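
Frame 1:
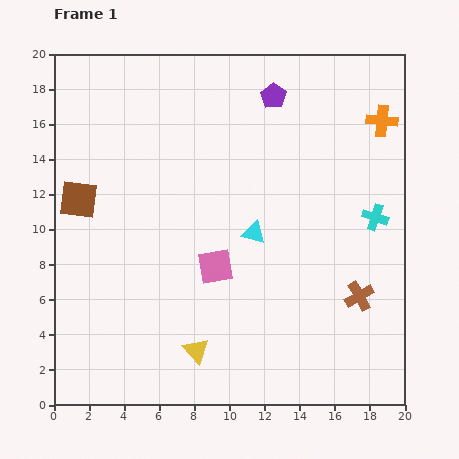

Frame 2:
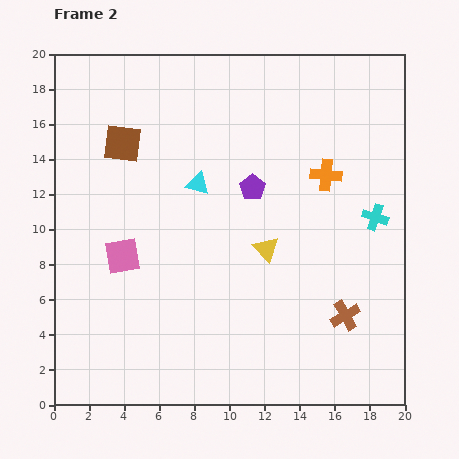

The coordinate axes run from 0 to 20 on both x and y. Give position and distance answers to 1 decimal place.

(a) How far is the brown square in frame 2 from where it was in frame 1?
4.1

The brown square moved from (1.4, 11.7) to (3.9, 14.9), a distance of √(2.5² + 3.2²) ≈ 4.1.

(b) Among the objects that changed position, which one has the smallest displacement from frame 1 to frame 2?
the brown cross

(moved 1.4)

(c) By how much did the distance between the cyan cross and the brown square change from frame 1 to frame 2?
-1.9

Distance in frame 1: 16.9. Distance in frame 2: 15.0.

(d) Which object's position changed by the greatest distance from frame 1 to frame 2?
the yellow triangle

(moved 7.0; next 5.3)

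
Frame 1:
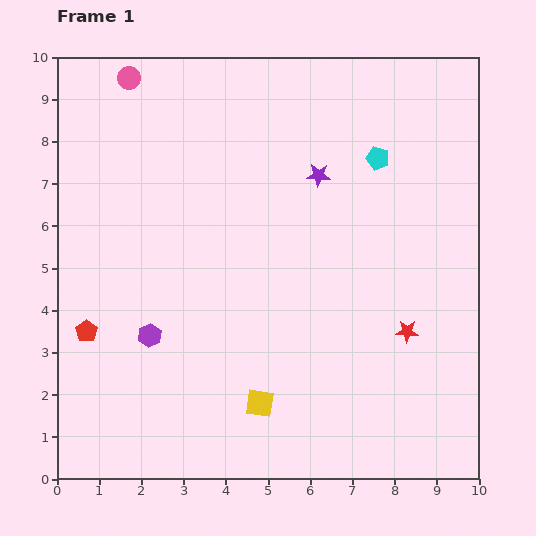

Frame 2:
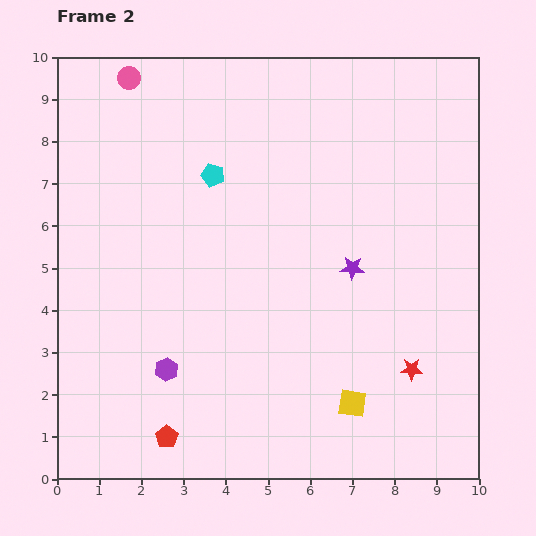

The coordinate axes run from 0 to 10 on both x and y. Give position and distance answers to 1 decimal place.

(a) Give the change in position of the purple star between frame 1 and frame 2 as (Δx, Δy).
(0.8, -2.2)

The purple star was at (6.2, 7.2) in frame 1 and (7.0, 5.0) in frame 2.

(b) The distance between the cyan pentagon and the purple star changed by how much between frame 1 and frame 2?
+2.5

Distance in frame 1: 1.5. Distance in frame 2: 4.0.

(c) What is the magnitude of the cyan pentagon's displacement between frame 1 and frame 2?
3.9

The cyan pentagon moved from (7.6, 7.6) to (3.7, 7.2), a distance of √(3.9² + 0.4²) ≈ 3.9.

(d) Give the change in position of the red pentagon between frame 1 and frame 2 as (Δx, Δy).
(1.9, -2.5)

The red pentagon was at (0.7, 3.5) in frame 1 and (2.6, 1.0) in frame 2.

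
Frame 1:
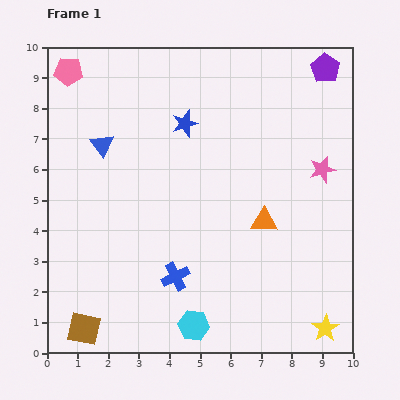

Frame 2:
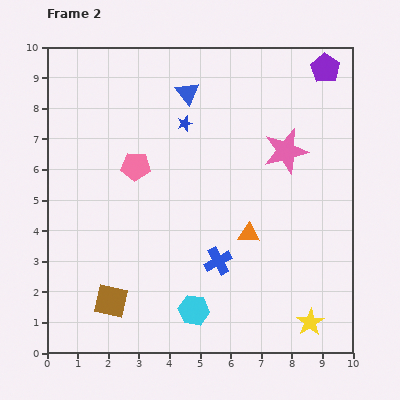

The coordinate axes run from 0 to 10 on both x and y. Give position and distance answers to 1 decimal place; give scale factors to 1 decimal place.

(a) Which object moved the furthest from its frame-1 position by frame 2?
the pink pentagon

(moved 3.8; next 3.3)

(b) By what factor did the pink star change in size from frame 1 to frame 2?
1.7×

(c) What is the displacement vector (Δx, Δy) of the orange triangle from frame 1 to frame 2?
(-0.5, -0.4)

The orange triangle was at (7.1, 4.3) in frame 1 and (6.6, 3.9) in frame 2.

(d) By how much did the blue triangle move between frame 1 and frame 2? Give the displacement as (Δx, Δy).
(2.8, 1.7)

The blue triangle was at (1.8, 6.8) in frame 1 and (4.6, 8.5) in frame 2.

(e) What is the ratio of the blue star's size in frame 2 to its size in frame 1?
0.6×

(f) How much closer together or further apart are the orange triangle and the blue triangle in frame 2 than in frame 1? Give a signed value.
-0.9

Distance in frame 1: 5.9. Distance in frame 2: 5.0.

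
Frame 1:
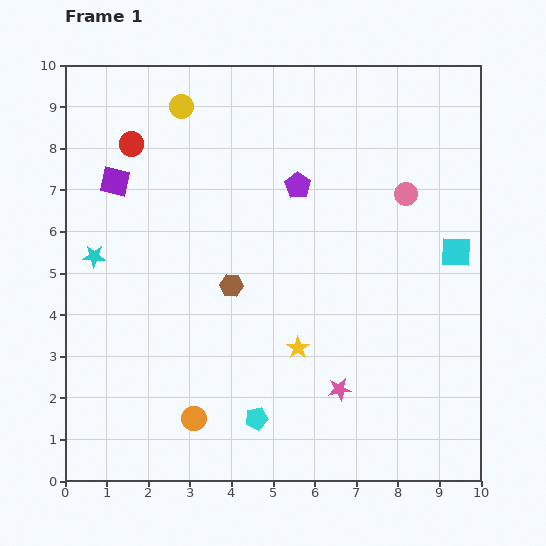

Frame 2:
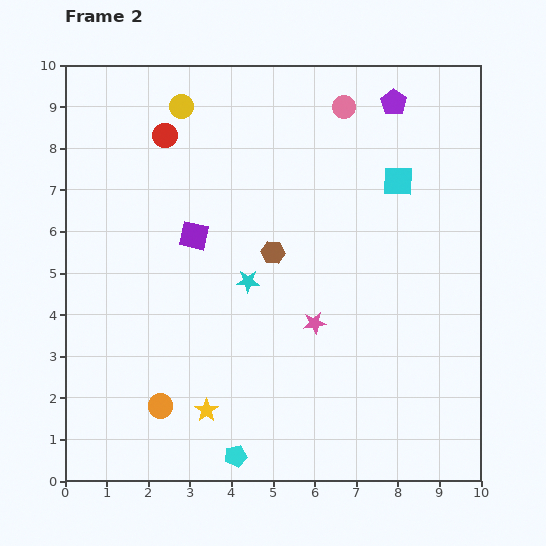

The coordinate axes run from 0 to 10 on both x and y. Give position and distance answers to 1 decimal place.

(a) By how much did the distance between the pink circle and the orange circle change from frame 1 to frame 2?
+1.0

Distance in frame 1: 7.4. Distance in frame 2: 8.4.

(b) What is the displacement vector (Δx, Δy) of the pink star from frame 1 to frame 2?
(-0.6, 1.6)

The pink star was at (6.6, 2.2) in frame 1 and (6.0, 3.8) in frame 2.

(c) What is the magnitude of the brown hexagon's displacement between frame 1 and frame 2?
1.3

The brown hexagon moved from (4.0, 4.7) to (5.0, 5.5), a distance of √(1.0² + 0.8²) ≈ 1.3.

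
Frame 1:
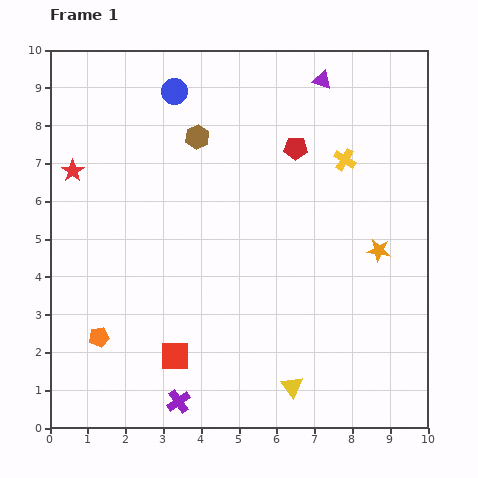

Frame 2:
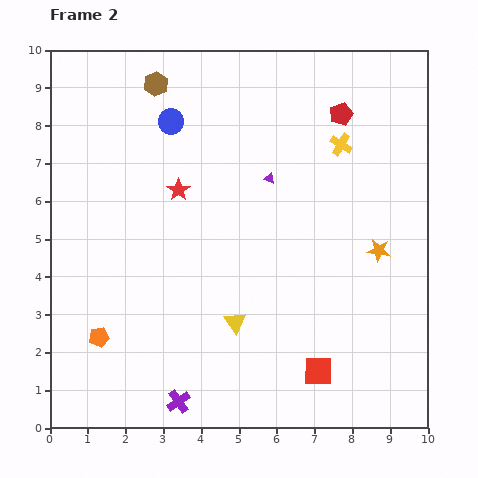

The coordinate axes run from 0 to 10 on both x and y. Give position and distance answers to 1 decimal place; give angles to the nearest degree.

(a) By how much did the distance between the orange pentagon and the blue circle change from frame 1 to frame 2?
-0.8

Distance in frame 1: 6.8. Distance in frame 2: 6.0.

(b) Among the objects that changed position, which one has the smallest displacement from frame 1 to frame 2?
the yellow cross

(moved 0.4)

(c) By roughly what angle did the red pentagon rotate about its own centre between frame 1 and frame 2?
22° counter-clockwise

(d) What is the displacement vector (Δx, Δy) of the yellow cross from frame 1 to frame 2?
(-0.1, 0.4)

The yellow cross was at (7.8, 7.1) in frame 1 and (7.7, 7.5) in frame 2.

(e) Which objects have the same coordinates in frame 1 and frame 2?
the orange star, the purple cross, the orange pentagon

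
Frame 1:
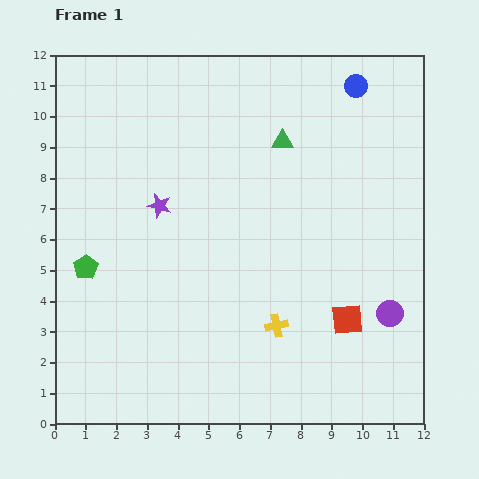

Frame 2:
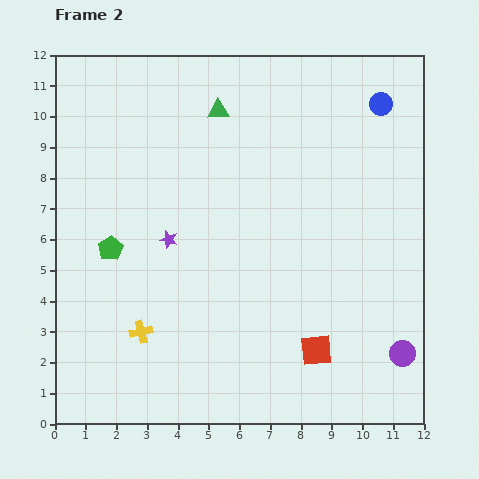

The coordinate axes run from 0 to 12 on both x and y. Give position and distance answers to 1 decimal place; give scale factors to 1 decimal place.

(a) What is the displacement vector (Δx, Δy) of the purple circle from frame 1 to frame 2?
(0.4, -1.3)

The purple circle was at (10.9, 3.6) in frame 1 and (11.3, 2.3) in frame 2.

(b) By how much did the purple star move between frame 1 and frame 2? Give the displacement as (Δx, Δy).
(0.3, -1.1)

The purple star was at (3.4, 7.1) in frame 1 and (3.7, 6.0) in frame 2.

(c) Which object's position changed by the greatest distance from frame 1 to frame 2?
the yellow cross

(moved 4.4; next 2.3)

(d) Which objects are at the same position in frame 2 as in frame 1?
none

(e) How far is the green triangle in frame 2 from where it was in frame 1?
2.3

The green triangle moved from (7.4, 9.2) to (5.3, 10.2), a distance of √(2.1² + 1.0²) ≈ 2.3.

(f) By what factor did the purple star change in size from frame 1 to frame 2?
0.7×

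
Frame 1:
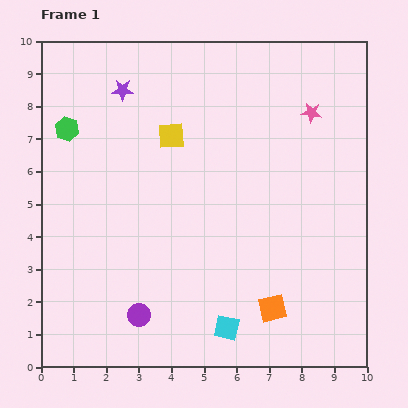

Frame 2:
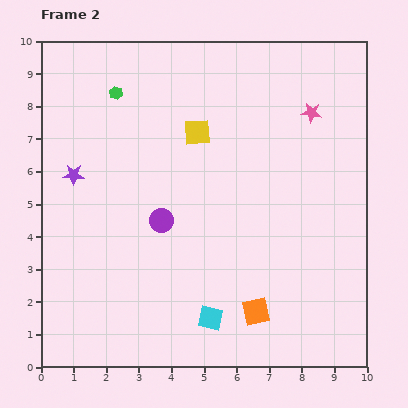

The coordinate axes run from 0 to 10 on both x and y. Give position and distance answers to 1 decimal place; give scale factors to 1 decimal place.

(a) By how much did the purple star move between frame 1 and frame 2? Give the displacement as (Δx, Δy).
(-1.5, -2.6)

The purple star was at (2.5, 8.5) in frame 1 and (1.0, 5.9) in frame 2.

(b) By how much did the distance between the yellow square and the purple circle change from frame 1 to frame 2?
-2.7

Distance in frame 1: 5.6. Distance in frame 2: 2.9.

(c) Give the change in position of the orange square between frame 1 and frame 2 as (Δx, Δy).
(-0.5, -0.1)

The orange square was at (7.1, 1.8) in frame 1 and (6.6, 1.7) in frame 2.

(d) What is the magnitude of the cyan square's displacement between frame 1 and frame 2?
0.6

The cyan square moved from (5.7, 1.2) to (5.2, 1.5), a distance of √(0.5² + 0.3²) ≈ 0.6.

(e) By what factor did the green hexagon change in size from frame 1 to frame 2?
0.6×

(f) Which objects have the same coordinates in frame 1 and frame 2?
the pink star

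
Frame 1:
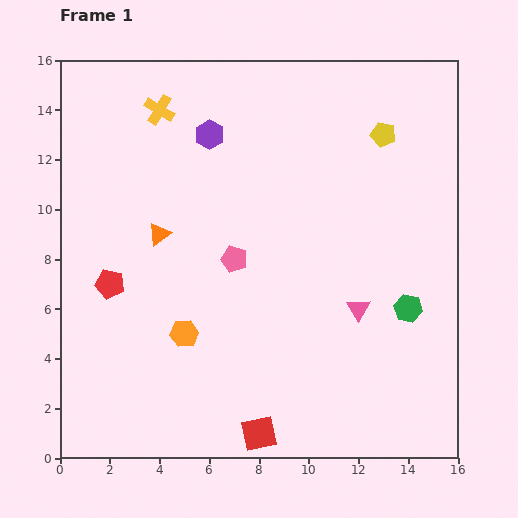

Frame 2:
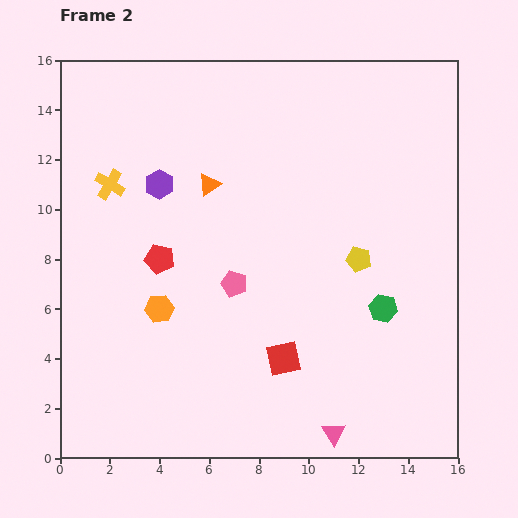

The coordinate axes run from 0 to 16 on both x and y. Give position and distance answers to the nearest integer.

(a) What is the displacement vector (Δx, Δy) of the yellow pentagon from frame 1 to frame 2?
(-1, -5)

The yellow pentagon was at (13, 13) in frame 1 and (12, 8) in frame 2.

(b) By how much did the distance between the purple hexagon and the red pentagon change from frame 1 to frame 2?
-4

Distance in frame 1: 7. Distance in frame 2: 3.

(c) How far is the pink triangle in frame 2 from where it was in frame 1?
5

The pink triangle moved from (12, 6) to (11, 1), a distance of √(1² + 5²) ≈ 5.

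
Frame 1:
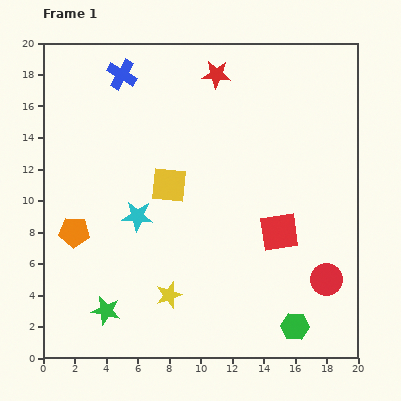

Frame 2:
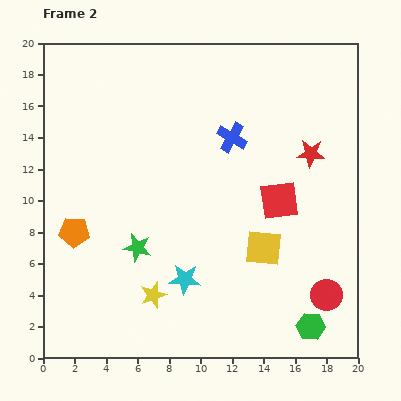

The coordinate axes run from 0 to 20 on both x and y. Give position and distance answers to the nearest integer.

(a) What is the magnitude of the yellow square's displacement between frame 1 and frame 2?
7

The yellow square moved from (8, 11) to (14, 7), a distance of √(6² + 4²) ≈ 7.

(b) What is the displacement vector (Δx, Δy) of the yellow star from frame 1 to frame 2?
(-1, 0)

The yellow star was at (8, 4) in frame 1 and (7, 4) in frame 2.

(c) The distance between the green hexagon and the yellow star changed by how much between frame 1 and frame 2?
+2

Distance in frame 1: 8. Distance in frame 2: 10.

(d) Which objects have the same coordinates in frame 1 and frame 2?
the orange pentagon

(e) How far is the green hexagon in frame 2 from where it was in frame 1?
1

The green hexagon moved from (16, 2) to (17, 2), a distance of √(1² + 0²) ≈ 1.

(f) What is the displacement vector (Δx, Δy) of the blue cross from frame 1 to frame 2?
(7, -4)

The blue cross was at (5, 18) in frame 1 and (12, 14) in frame 2.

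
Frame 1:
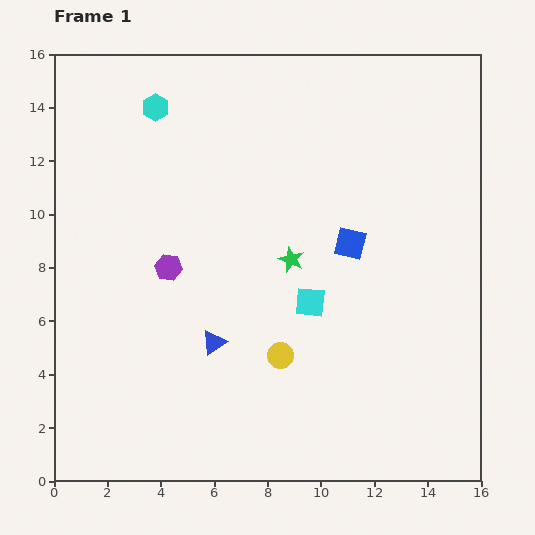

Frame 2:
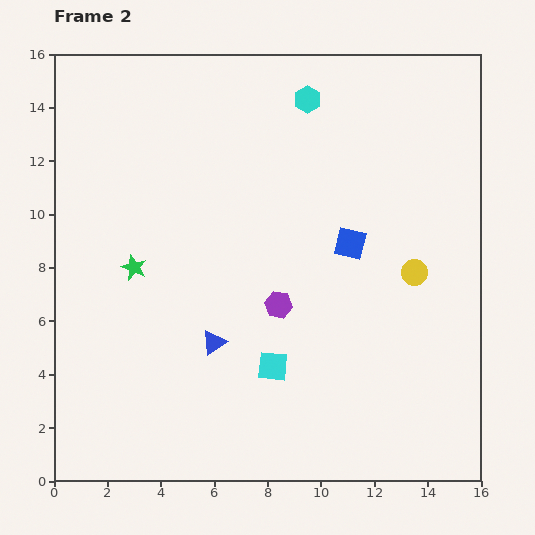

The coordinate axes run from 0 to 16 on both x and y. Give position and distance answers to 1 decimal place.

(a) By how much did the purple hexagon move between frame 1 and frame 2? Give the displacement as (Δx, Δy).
(4.1, -1.4)

The purple hexagon was at (4.3, 8.0) in frame 1 and (8.4, 6.6) in frame 2.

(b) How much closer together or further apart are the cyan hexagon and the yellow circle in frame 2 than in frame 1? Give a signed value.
-2.8

Distance in frame 1: 10.4. Distance in frame 2: 7.6.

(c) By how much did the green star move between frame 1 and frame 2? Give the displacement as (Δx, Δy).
(-5.9, -0.3)

The green star was at (8.9, 8.3) in frame 1 and (3.0, 8.0) in frame 2.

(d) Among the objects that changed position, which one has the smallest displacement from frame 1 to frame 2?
the cyan square

(moved 2.8)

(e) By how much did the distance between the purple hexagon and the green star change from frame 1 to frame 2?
+1.0

Distance in frame 1: 4.6. Distance in frame 2: 5.6.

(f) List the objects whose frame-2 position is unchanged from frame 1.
the blue triangle, the blue square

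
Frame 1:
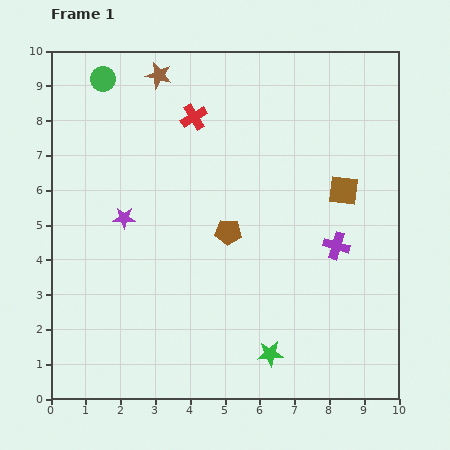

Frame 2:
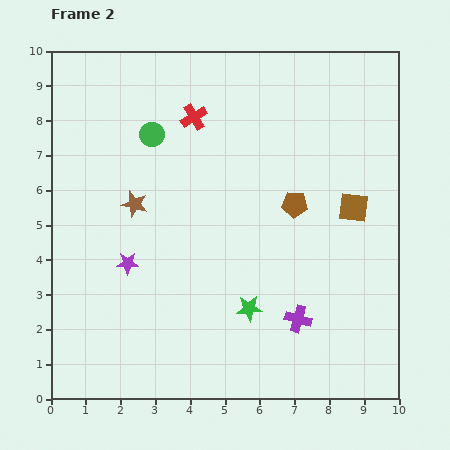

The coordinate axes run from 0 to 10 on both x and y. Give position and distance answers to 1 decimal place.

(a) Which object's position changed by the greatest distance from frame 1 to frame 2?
the brown star

(moved 3.8; next 2.4)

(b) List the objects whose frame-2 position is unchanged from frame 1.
the red cross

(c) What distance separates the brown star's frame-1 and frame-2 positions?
3.8

The brown star moved from (3.1, 9.3) to (2.4, 5.6), a distance of √(0.7² + 3.7²) ≈ 3.8.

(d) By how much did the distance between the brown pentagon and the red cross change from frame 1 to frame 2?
+0.4

Distance in frame 1: 3.4. Distance in frame 2: 3.8.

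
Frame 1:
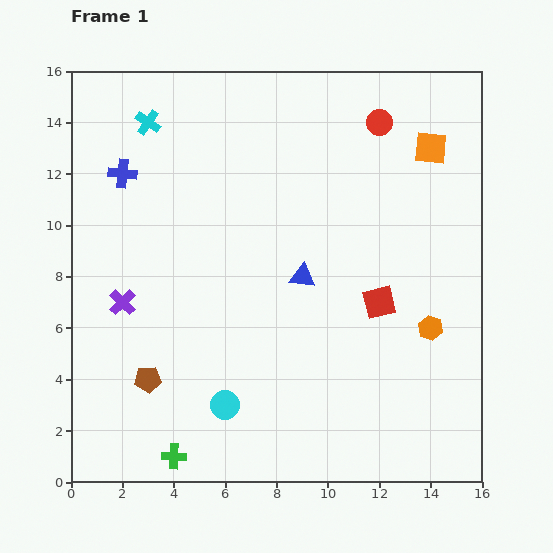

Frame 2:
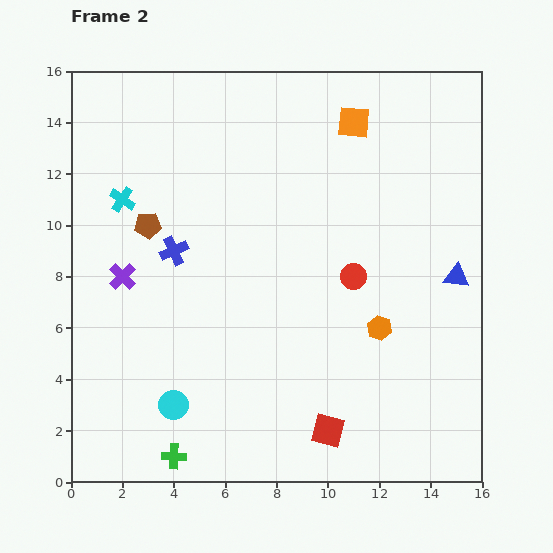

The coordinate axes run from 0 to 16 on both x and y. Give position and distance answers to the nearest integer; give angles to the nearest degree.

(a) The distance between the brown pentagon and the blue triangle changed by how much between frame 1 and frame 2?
+5

Distance in frame 1: 7. Distance in frame 2: 12.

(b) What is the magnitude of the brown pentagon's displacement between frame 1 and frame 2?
6

The brown pentagon moved from (3, 4) to (3, 10), a distance of √(0² + 6²) ≈ 6.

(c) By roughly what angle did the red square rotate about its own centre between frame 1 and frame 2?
29° clockwise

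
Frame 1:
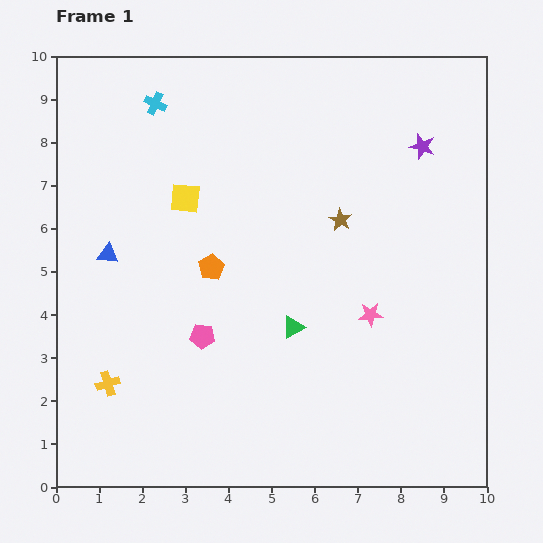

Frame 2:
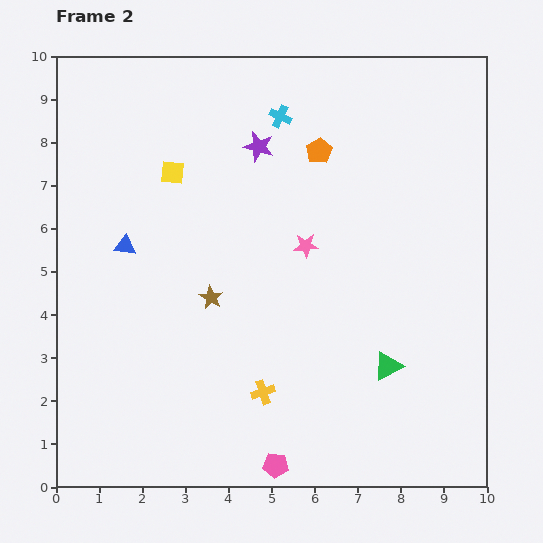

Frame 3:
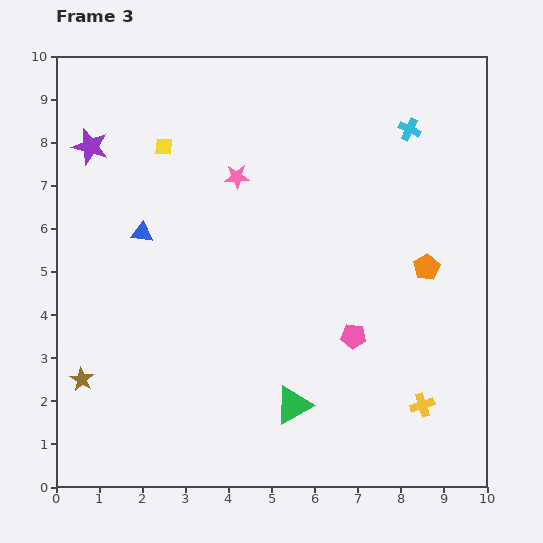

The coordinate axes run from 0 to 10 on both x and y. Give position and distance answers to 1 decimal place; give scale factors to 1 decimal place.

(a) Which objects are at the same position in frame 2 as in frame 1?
none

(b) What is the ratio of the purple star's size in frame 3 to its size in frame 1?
1.4×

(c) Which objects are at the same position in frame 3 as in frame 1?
none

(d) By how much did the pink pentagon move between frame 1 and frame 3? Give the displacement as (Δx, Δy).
(3.5, 0.0)

The pink pentagon was at (3.4, 3.5) in frame 1 and (6.9, 3.5) in frame 3.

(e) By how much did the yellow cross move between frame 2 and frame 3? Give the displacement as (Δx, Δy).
(3.7, -0.3)

The yellow cross was at (4.8, 2.2) in frame 2 and (8.5, 1.9) in frame 3.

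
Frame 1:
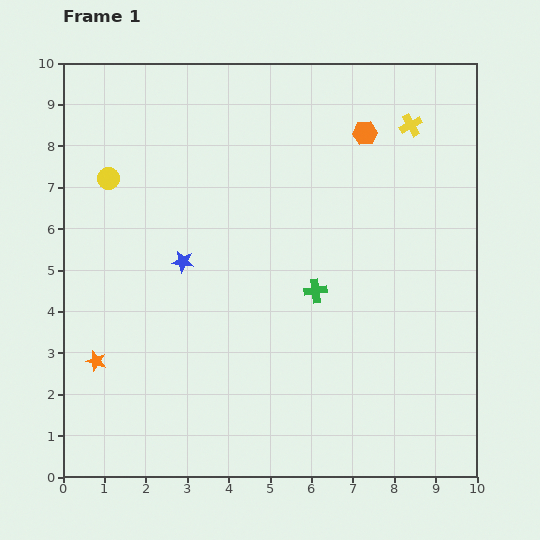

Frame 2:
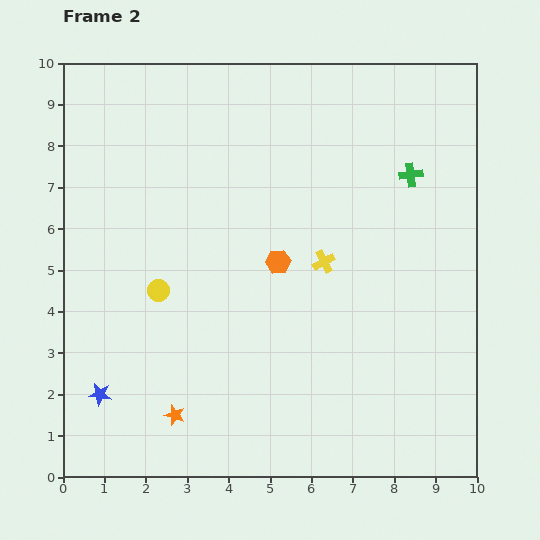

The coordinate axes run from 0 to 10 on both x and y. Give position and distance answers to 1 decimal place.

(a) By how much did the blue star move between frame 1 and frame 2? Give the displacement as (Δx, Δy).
(-2.0, -3.2)

The blue star was at (2.9, 5.2) in frame 1 and (0.9, 2.0) in frame 2.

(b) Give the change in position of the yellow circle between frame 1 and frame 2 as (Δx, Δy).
(1.2, -2.7)

The yellow circle was at (1.1, 7.2) in frame 1 and (2.3, 4.5) in frame 2.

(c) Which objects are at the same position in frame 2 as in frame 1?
none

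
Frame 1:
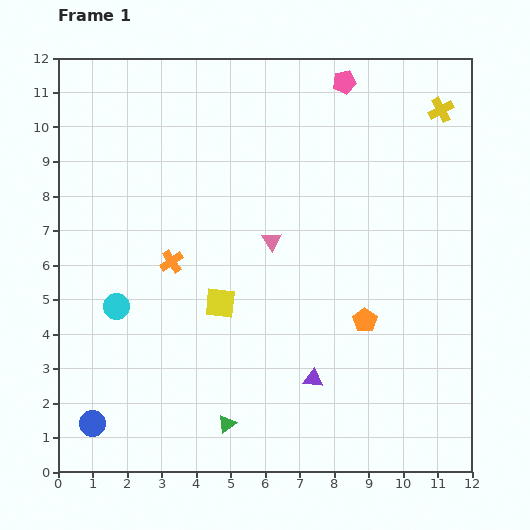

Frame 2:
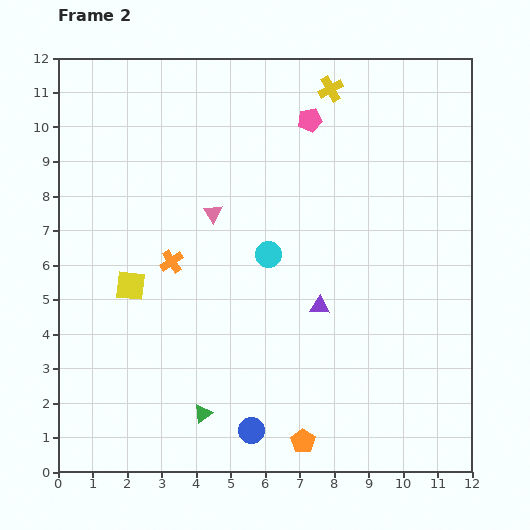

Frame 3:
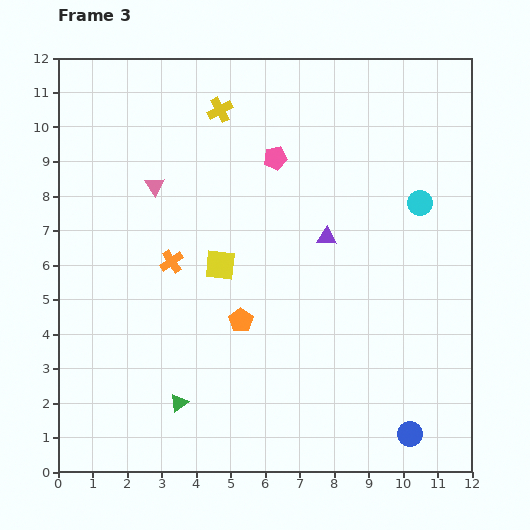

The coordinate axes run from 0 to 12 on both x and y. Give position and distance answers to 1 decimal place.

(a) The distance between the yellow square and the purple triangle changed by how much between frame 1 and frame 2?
+2.0

Distance in frame 1: 3.5. Distance in frame 2: 5.5.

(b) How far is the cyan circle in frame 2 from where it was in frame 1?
4.6

The cyan circle moved from (1.7, 4.8) to (6.1, 6.3), a distance of √(4.4² + 1.5²) ≈ 4.6.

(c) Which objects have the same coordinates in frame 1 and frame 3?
the orange cross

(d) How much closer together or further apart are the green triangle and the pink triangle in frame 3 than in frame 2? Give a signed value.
+0.5

Distance in frame 2: 5.8. Distance in frame 3: 6.3.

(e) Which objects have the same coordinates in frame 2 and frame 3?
the orange cross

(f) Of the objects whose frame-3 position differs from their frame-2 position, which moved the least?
the green triangle

(moved 0.8)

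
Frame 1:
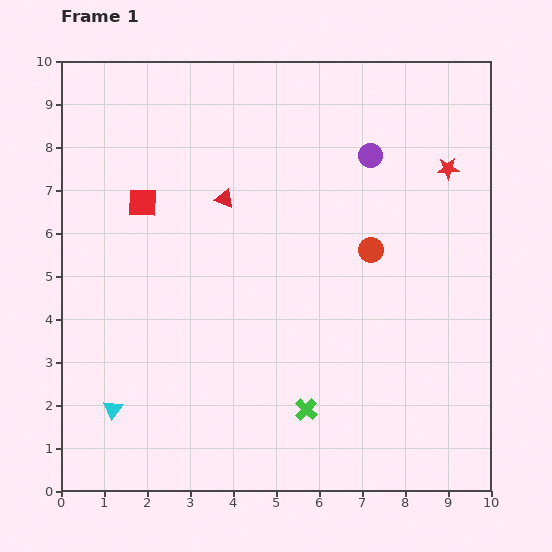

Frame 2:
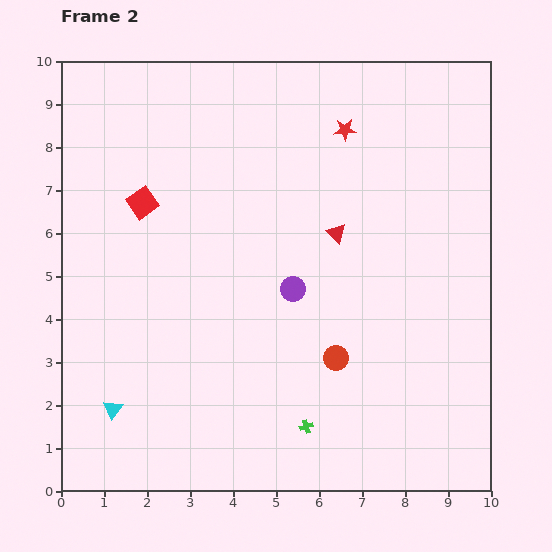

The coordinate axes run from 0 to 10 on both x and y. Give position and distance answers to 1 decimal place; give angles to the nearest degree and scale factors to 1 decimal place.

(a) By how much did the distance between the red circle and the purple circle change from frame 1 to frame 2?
-0.3

Distance in frame 1: 2.2. Distance in frame 2: 1.9.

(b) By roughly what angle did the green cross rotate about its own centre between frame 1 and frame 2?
30° clockwise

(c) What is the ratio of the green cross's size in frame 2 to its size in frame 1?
0.6×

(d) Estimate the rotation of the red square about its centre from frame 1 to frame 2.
37° counter-clockwise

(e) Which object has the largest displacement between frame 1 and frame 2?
the purple circle

(moved 3.6; next 2.7)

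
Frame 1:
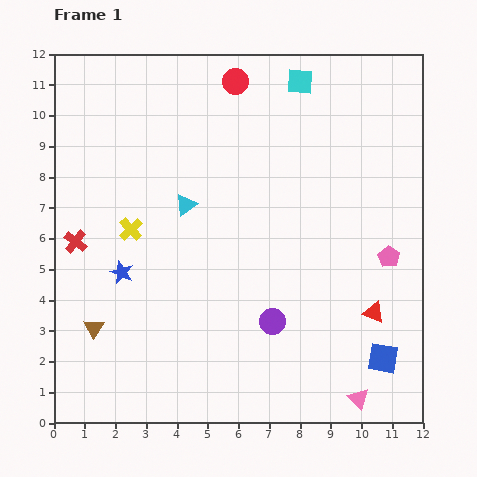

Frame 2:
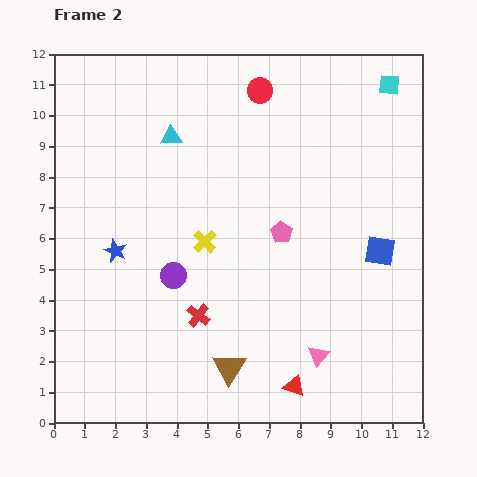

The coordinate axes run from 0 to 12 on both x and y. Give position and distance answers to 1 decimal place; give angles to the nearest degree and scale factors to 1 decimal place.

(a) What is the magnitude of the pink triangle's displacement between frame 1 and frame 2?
1.9

The pink triangle moved from (9.9, 0.8) to (8.6, 2.2), a distance of √(1.3² + 1.4²) ≈ 1.9.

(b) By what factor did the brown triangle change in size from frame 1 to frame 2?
1.6×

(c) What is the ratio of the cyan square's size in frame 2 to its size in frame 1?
0.8×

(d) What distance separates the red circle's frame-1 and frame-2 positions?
0.9

The red circle moved from (5.9, 11.1) to (6.7, 10.8), a distance of √(0.8² + 0.3²) ≈ 0.9.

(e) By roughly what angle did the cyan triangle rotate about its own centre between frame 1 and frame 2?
32° clockwise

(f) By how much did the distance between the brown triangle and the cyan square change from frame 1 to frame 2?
+0.2

Distance in frame 1: 10.4. Distance in frame 2: 10.6.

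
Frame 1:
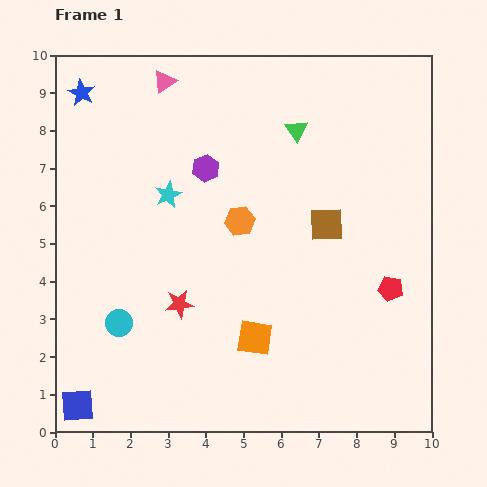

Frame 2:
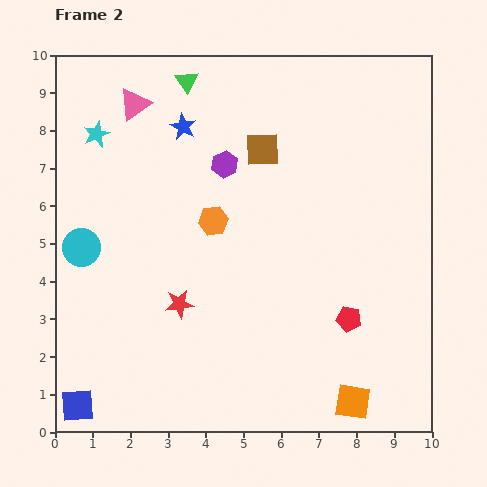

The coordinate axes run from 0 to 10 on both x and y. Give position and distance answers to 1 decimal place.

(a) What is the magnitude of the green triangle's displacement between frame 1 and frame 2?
3.2

The green triangle moved from (6.4, 8.0) to (3.5, 9.3), a distance of √(2.9² + 1.3²) ≈ 3.2.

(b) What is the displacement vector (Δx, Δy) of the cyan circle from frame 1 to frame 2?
(-1.0, 2.0)

The cyan circle was at (1.7, 2.9) in frame 1 and (0.7, 4.9) in frame 2.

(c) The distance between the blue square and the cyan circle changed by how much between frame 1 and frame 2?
+1.7

Distance in frame 1: 2.5. Distance in frame 2: 4.2.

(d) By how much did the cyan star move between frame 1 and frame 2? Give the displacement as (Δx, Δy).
(-1.9, 1.6)

The cyan star was at (3.0, 6.3) in frame 1 and (1.1, 7.9) in frame 2.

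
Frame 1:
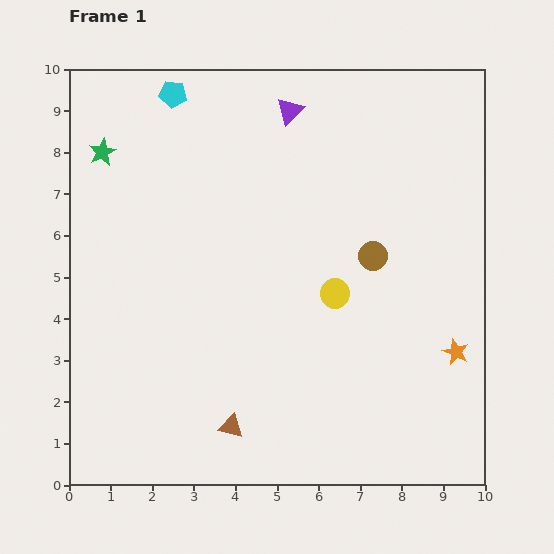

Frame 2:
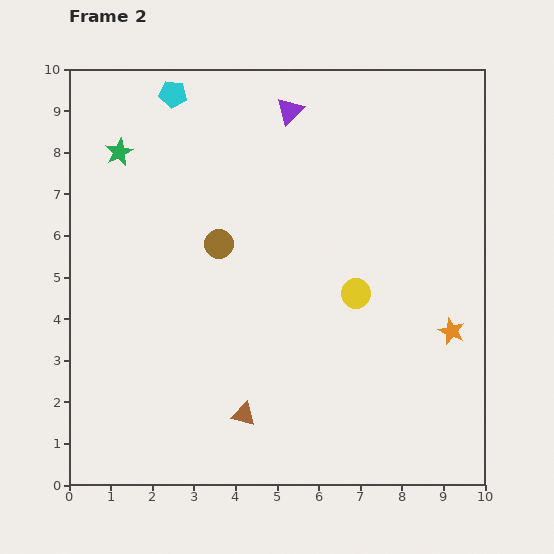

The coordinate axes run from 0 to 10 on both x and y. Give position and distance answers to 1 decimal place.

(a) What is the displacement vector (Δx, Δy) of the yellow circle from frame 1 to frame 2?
(0.5, 0.0)

The yellow circle was at (6.4, 4.6) in frame 1 and (6.9, 4.6) in frame 2.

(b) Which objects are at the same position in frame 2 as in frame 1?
the purple triangle, the cyan pentagon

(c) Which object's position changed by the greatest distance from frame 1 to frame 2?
the brown circle

(moved 3.7; next 0.5)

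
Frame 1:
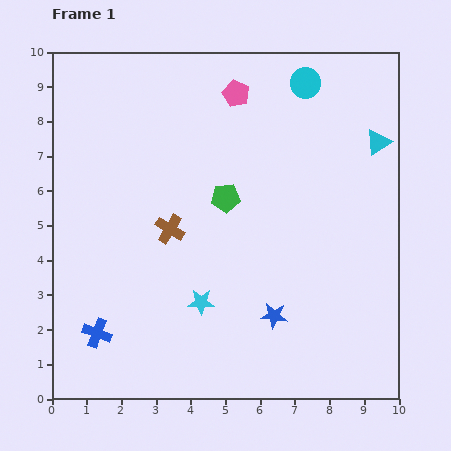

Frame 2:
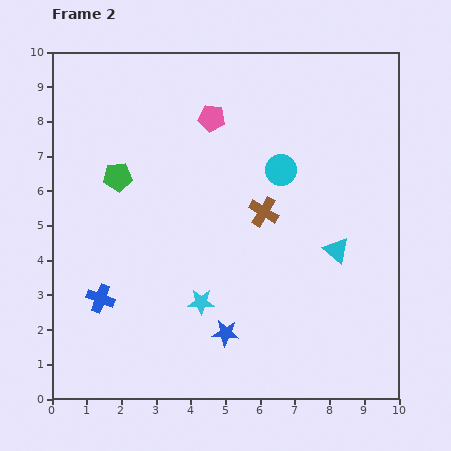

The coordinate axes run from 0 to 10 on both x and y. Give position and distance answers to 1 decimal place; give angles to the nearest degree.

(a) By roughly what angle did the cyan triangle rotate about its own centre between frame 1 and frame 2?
45° counter-clockwise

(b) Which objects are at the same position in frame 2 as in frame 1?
the cyan star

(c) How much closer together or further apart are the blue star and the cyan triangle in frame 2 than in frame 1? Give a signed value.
-1.8

Distance in frame 1: 5.8. Distance in frame 2: 4.0.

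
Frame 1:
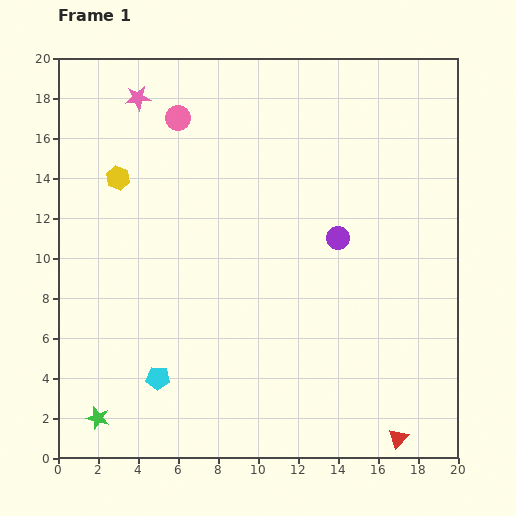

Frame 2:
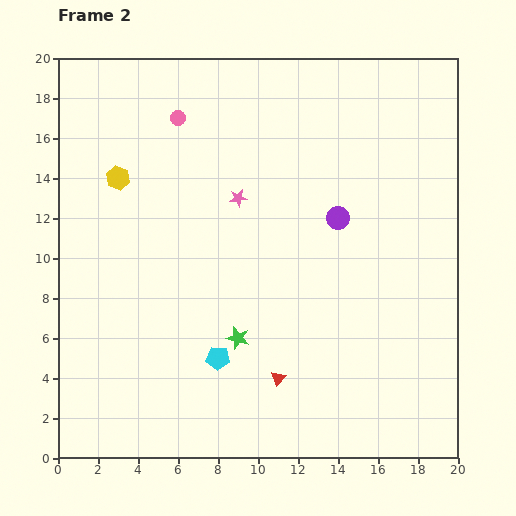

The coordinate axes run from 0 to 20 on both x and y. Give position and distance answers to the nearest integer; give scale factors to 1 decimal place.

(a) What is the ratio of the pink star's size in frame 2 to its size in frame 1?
0.7×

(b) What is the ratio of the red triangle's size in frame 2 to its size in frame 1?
0.8×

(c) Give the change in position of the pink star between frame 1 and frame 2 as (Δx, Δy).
(5, -5)

The pink star was at (4, 18) in frame 1 and (9, 13) in frame 2.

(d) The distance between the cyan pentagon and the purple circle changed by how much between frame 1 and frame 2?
-2

Distance in frame 1: 11. Distance in frame 2: 9.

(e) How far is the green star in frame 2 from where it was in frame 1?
8

The green star moved from (2, 2) to (9, 6), a distance of √(7² + 4²) ≈ 8.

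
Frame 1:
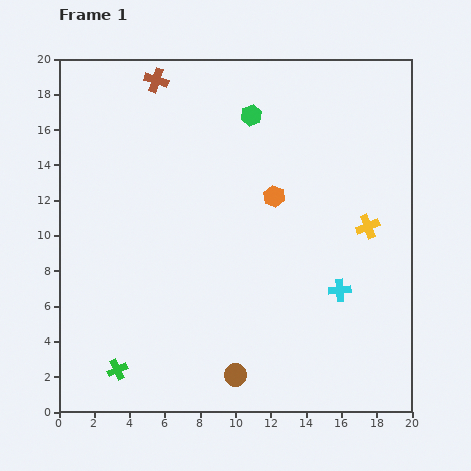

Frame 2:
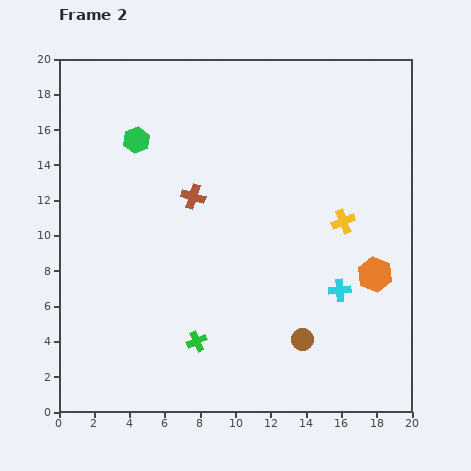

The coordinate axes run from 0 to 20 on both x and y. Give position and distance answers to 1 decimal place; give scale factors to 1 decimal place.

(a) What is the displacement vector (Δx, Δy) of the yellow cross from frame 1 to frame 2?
(-1.4, 0.3)

The yellow cross was at (17.5, 10.5) in frame 1 and (16.1, 10.8) in frame 2.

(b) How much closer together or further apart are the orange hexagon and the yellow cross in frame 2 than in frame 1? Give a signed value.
-2.1

Distance in frame 1: 5.6. Distance in frame 2: 3.5.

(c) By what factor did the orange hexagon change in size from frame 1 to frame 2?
1.6×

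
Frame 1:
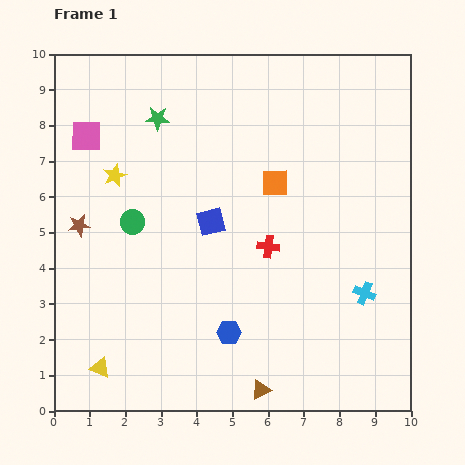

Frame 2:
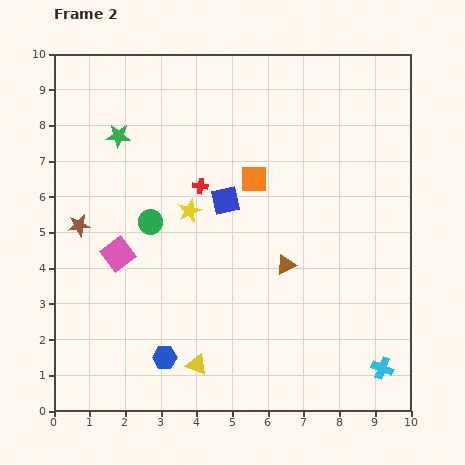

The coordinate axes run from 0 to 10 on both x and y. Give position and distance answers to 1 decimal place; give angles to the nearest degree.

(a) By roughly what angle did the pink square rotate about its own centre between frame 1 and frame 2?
38° counter-clockwise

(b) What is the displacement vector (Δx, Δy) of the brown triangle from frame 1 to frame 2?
(0.7, 3.5)

The brown triangle was at (5.8, 0.6) in frame 1 and (6.5, 4.1) in frame 2.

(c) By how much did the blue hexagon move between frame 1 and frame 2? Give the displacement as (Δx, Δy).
(-1.8, -0.7)

The blue hexagon was at (4.9, 2.2) in frame 1 and (3.1, 1.5) in frame 2.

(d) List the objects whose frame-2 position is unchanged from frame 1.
the brown star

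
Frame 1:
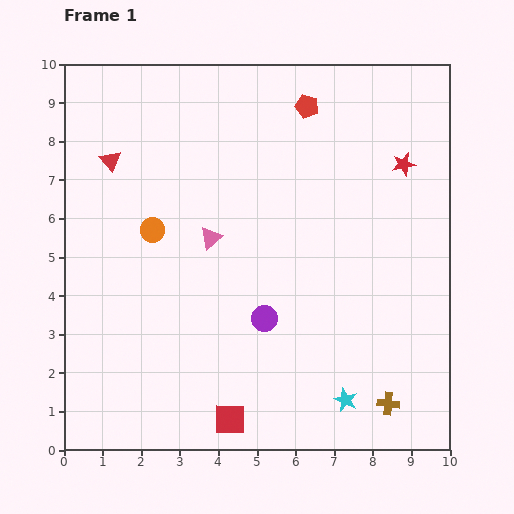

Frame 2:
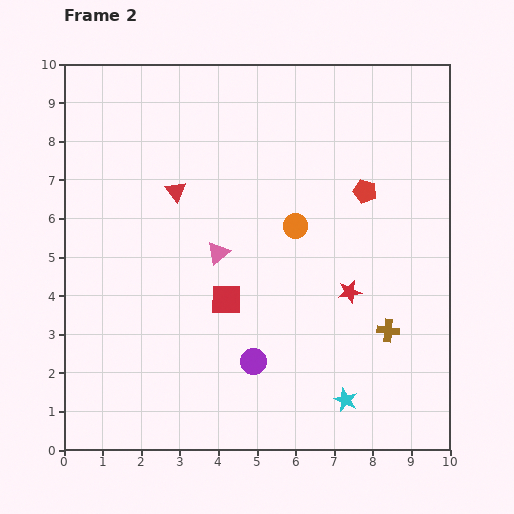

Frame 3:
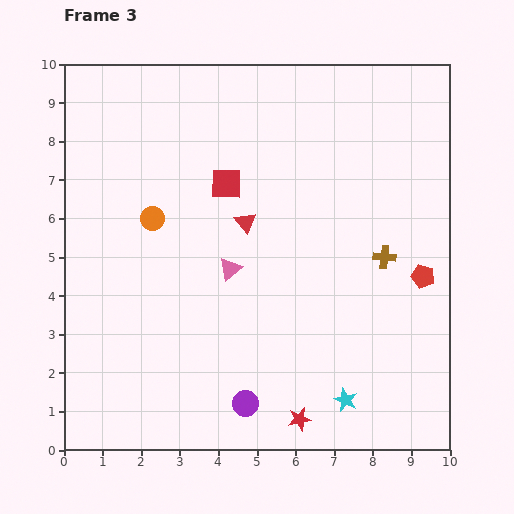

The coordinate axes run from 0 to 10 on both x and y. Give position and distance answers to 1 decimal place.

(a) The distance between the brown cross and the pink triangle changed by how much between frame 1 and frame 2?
-1.5

Distance in frame 1: 6.3. Distance in frame 2: 4.8.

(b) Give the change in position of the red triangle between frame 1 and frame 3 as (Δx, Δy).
(3.5, -1.6)

The red triangle was at (1.2, 7.5) in frame 1 and (4.7, 5.9) in frame 3.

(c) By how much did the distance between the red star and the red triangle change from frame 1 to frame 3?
-2.3

Distance in frame 1: 7.6. Distance in frame 3: 5.3.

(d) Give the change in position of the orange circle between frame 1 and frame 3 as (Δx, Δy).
(0.0, 0.3)

The orange circle was at (2.3, 5.7) in frame 1 and (2.3, 6.0) in frame 3.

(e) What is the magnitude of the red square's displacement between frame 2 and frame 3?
3.0

The red square moved from (4.2, 3.9) to (4.2, 6.9), a distance of √(0.0² + 3.0²) ≈ 3.0.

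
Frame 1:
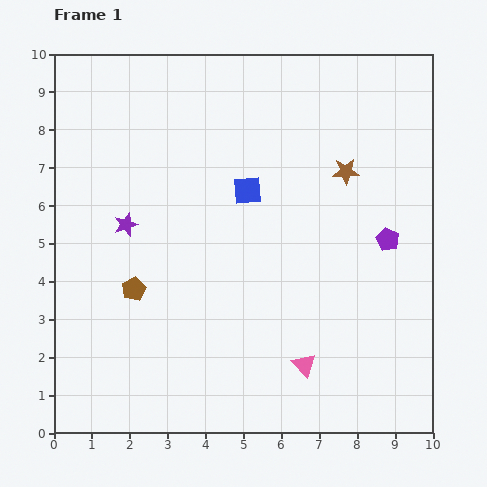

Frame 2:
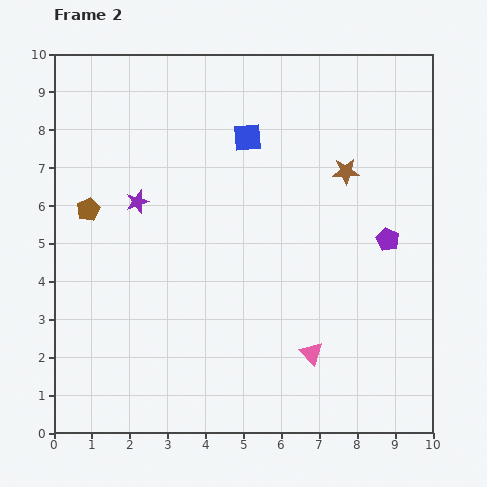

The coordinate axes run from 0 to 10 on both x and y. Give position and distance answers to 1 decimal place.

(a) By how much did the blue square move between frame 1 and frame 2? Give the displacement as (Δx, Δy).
(0.0, 1.4)

The blue square was at (5.1, 6.4) in frame 1 and (5.1, 7.8) in frame 2.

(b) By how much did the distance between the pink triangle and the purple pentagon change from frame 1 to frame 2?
-0.4

Distance in frame 1: 4.0. Distance in frame 2: 3.6.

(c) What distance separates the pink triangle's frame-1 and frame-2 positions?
0.4

The pink triangle moved from (6.6, 1.8) to (6.8, 2.1), a distance of √(0.2² + 0.3²) ≈ 0.4.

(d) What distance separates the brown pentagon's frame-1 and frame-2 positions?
2.4

The brown pentagon moved from (2.1, 3.8) to (0.9, 5.9), a distance of √(1.2² + 2.1²) ≈ 2.4.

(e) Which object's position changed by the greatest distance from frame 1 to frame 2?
the brown pentagon

(moved 2.4; next 1.4)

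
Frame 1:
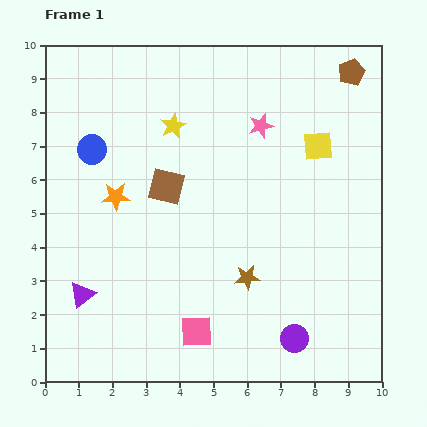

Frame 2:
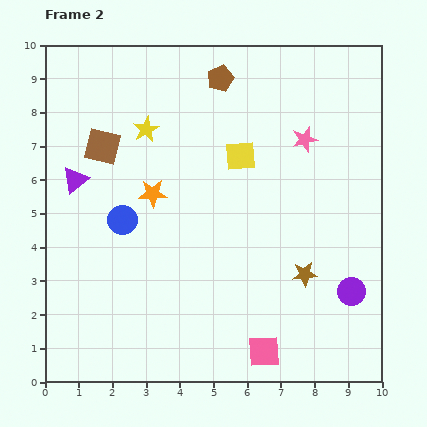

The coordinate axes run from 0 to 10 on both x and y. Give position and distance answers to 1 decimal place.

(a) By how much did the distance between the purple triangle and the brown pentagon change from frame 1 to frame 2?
-5.2

Distance in frame 1: 10.4. Distance in frame 2: 5.2.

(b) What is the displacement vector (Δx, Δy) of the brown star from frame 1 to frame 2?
(1.7, 0.1)

The brown star was at (6.0, 3.1) in frame 1 and (7.7, 3.2) in frame 2.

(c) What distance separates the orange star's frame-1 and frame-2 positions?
1.1

The orange star moved from (2.1, 5.5) to (3.2, 5.6), a distance of √(1.1² + 0.1²) ≈ 1.1.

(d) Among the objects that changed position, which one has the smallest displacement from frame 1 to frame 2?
the yellow star

(moved 0.8)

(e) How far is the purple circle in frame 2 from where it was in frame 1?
2.2

The purple circle moved from (7.4, 1.3) to (9.1, 2.7), a distance of √(1.7² + 1.4²) ≈ 2.2.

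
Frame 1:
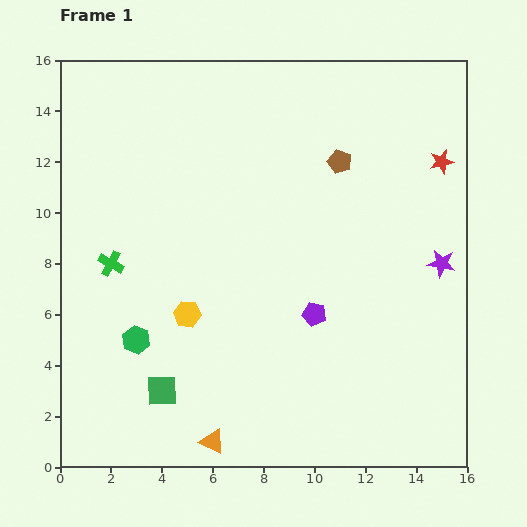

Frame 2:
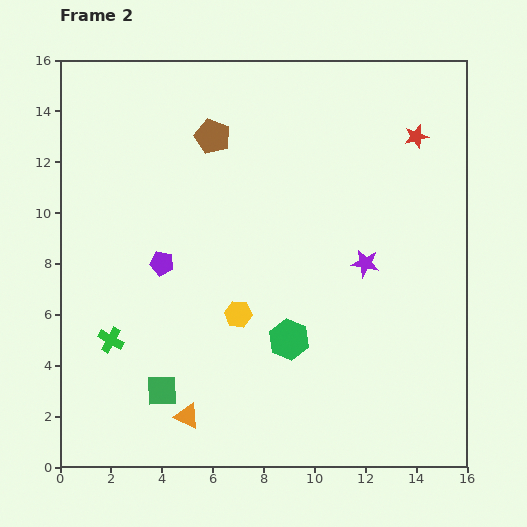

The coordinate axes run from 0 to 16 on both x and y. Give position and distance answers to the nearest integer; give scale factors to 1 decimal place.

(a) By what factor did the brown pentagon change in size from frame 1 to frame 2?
1.4×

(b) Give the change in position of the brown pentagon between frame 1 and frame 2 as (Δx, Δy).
(-5, 1)

The brown pentagon was at (11, 12) in frame 1 and (6, 13) in frame 2.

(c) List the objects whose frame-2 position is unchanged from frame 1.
the green square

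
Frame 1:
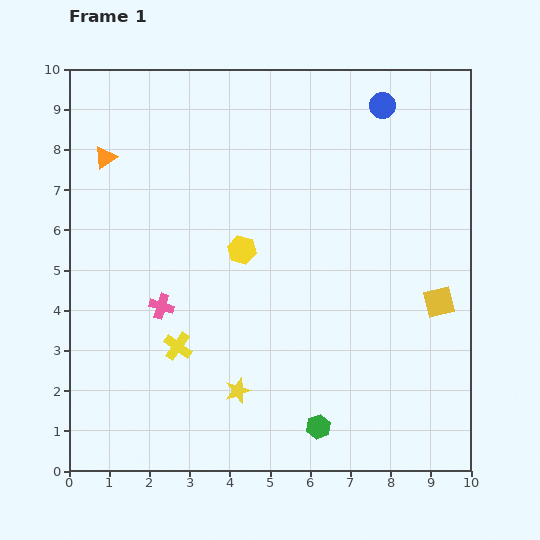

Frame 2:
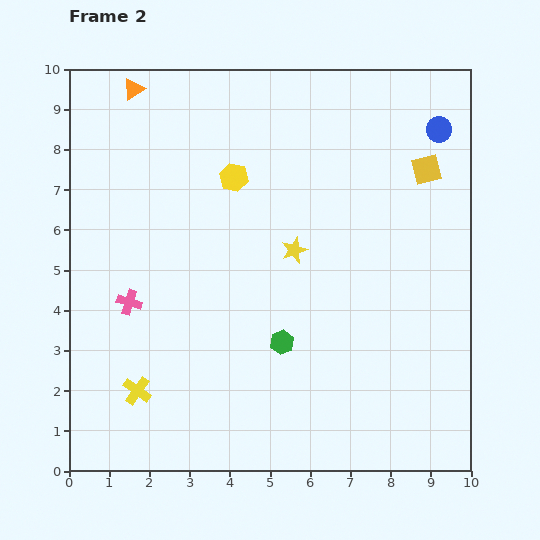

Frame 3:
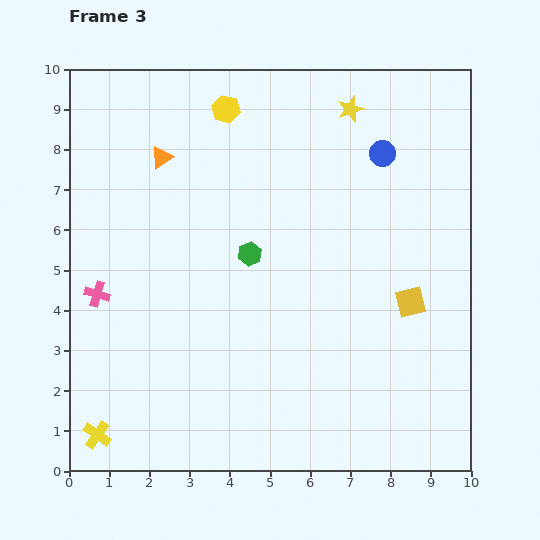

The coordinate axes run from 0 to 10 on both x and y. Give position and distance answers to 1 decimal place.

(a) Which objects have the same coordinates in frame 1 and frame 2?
none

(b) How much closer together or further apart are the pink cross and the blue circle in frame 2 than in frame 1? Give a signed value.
+1.4

Distance in frame 1: 7.4. Distance in frame 2: 8.8.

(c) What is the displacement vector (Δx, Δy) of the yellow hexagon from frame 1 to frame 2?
(-0.2, 1.8)

The yellow hexagon was at (4.3, 5.5) in frame 1 and (4.1, 7.3) in frame 2.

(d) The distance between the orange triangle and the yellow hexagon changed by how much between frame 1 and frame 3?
-2.1

Distance in frame 1: 4.1. Distance in frame 3: 2.0.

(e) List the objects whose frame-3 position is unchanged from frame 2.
none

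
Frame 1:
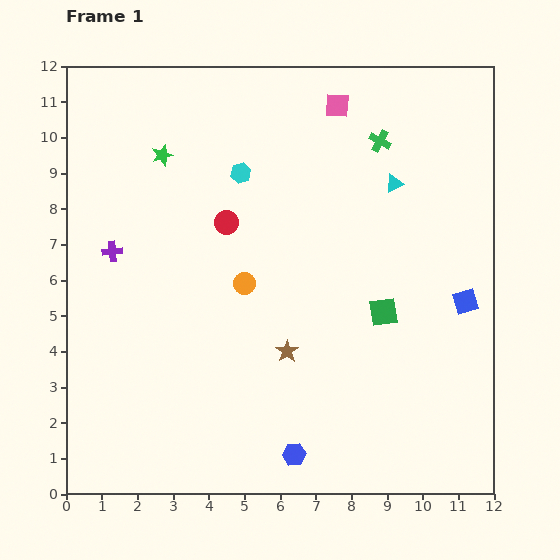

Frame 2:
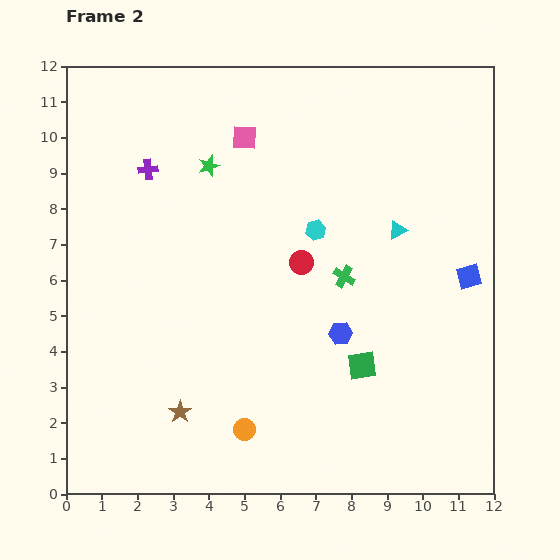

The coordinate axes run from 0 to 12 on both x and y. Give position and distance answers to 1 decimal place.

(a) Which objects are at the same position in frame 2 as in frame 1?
none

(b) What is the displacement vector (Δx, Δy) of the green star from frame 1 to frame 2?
(1.3, -0.3)

The green star was at (2.7, 9.5) in frame 1 and (4.0, 9.2) in frame 2.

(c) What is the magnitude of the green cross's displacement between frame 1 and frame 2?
3.9

The green cross moved from (8.8, 9.9) to (7.8, 6.1), a distance of √(1.0² + 3.8²) ≈ 3.9.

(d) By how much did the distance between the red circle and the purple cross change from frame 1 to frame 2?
+1.7

Distance in frame 1: 3.3. Distance in frame 2: 5.0.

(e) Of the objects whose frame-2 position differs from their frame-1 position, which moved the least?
the blue square

(moved 0.7)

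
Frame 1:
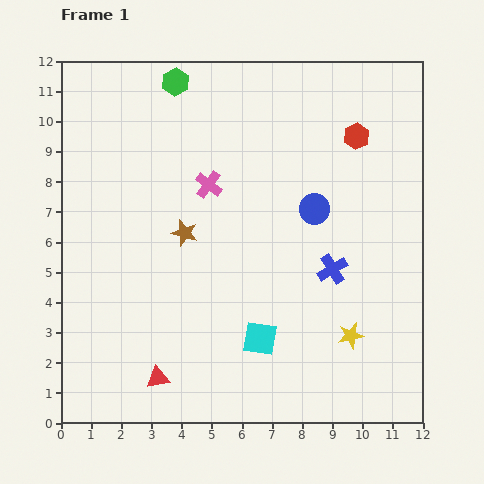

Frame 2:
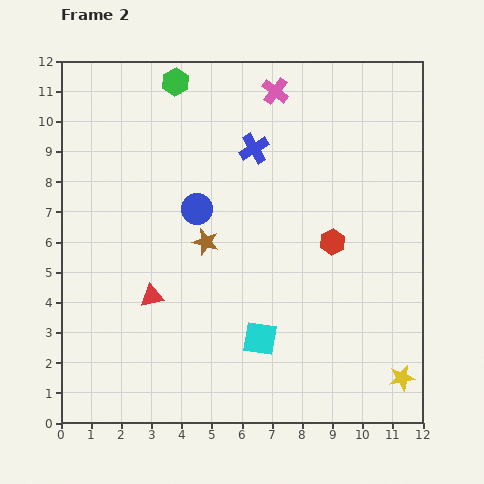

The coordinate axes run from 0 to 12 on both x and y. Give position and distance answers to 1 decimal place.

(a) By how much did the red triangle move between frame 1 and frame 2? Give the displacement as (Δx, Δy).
(-0.2, 2.7)

The red triangle was at (3.2, 1.5) in frame 1 and (3.0, 4.2) in frame 2.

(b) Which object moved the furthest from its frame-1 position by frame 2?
the blue cross

(moved 4.8; next 3.9)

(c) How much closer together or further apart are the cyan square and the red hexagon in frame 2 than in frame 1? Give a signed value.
-3.4

Distance in frame 1: 7.4. Distance in frame 2: 4.0.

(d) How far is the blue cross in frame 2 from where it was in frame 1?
4.8

The blue cross moved from (9.0, 5.1) to (6.4, 9.1), a distance of √(2.6² + 4.0²) ≈ 4.8.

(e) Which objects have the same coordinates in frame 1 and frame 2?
the cyan square, the green hexagon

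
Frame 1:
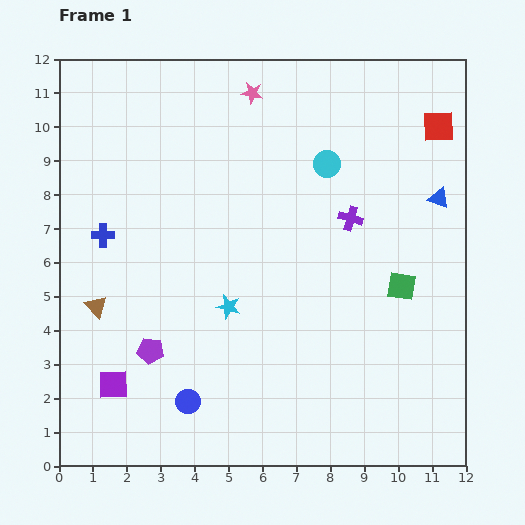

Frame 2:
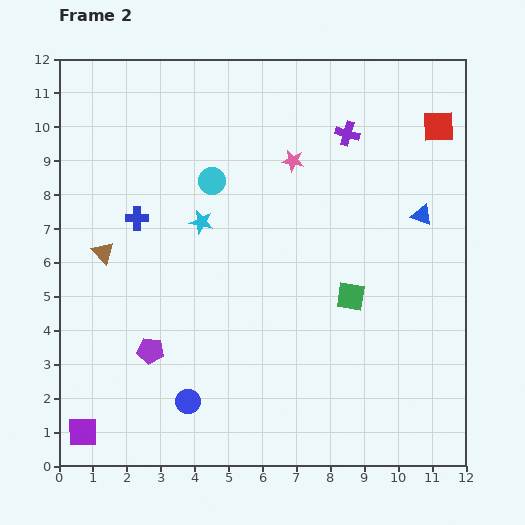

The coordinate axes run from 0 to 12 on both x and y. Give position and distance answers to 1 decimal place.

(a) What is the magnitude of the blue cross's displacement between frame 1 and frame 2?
1.1

The blue cross moved from (1.3, 6.8) to (2.3, 7.3), a distance of √(1.0² + 0.5²) ≈ 1.1.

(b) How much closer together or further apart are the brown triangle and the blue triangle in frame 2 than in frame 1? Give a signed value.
-1.1

Distance in frame 1: 10.6. Distance in frame 2: 9.5.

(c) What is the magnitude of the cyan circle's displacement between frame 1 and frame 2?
3.4

The cyan circle moved from (7.9, 8.9) to (4.5, 8.4), a distance of √(3.4² + 0.5²) ≈ 3.4.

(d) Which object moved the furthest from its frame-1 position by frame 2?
the cyan circle

(moved 3.4; next 2.6)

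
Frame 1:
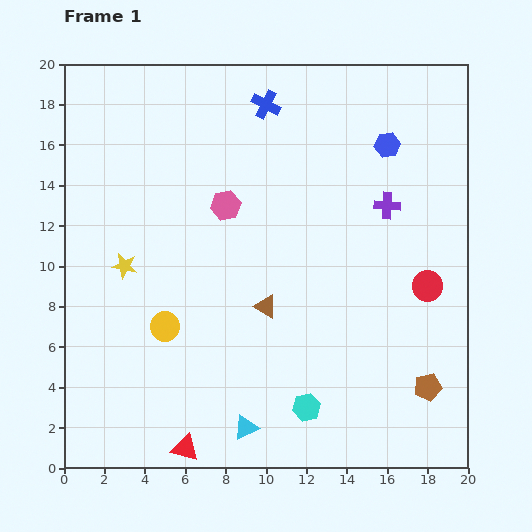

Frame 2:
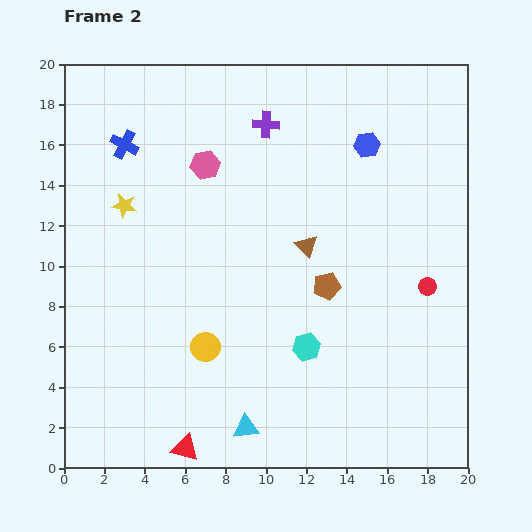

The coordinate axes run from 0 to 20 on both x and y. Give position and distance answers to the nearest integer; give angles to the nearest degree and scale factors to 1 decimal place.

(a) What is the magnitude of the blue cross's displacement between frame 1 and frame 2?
7

The blue cross moved from (10, 18) to (3, 16), a distance of √(7² + 2²) ≈ 7.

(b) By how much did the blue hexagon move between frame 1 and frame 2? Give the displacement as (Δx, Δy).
(-1, 0)

The blue hexagon was at (16, 16) in frame 1 and (15, 16) in frame 2.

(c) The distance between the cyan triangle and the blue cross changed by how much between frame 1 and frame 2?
-1

Distance in frame 1: 16. Distance in frame 2: 15.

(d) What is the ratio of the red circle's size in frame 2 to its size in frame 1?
0.6×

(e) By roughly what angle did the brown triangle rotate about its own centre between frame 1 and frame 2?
16° clockwise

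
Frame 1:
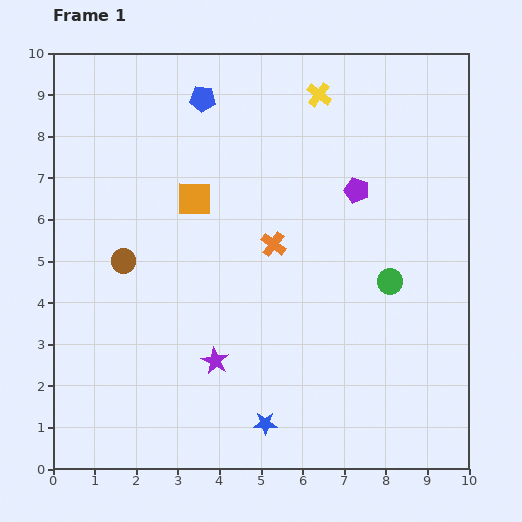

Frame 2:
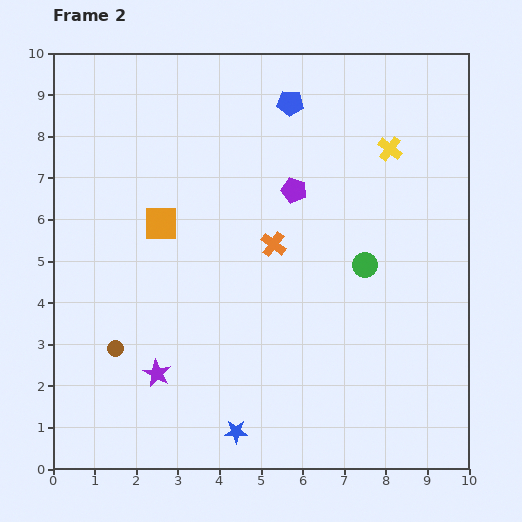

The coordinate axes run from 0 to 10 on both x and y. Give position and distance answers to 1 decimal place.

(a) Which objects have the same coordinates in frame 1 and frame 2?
the orange cross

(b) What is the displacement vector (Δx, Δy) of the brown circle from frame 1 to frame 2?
(-0.2, -2.1)

The brown circle was at (1.7, 5.0) in frame 1 and (1.5, 2.9) in frame 2.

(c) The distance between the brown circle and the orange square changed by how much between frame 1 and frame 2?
+0.9

Distance in frame 1: 2.3. Distance in frame 2: 3.2.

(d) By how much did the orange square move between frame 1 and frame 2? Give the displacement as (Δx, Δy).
(-0.8, -0.6)

The orange square was at (3.4, 6.5) in frame 1 and (2.6, 5.9) in frame 2.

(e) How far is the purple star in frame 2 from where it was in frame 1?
1.4

The purple star moved from (3.9, 2.6) to (2.5, 2.3), a distance of √(1.4² + 0.3²) ≈ 1.4.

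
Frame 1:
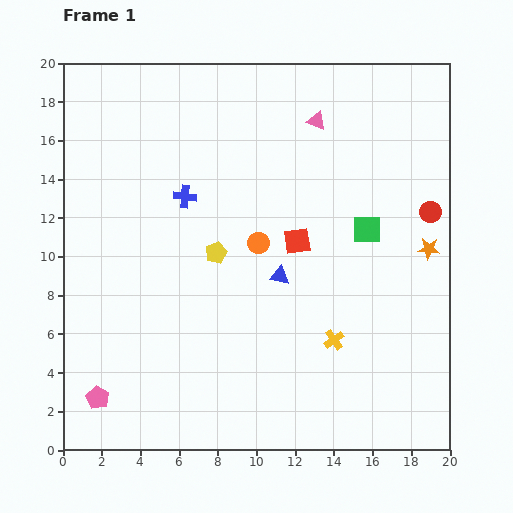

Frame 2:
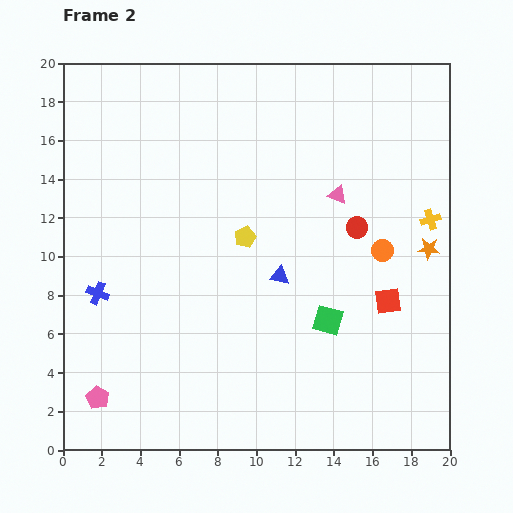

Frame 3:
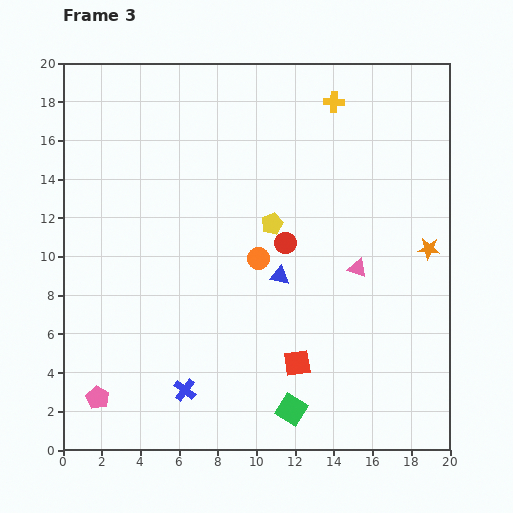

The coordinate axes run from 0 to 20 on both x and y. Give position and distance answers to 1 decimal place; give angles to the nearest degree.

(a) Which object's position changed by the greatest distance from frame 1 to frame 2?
the yellow cross

(moved 8.0; next 6.7)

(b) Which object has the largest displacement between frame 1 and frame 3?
the yellow cross

(moved 12.3; next 10.1)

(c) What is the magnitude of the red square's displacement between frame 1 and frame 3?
6.3

The red square moved from (12.1, 10.8) to (12.1, 4.5), a distance of √(0.0² + 6.3²) ≈ 6.3.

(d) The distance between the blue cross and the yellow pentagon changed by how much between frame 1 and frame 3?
+6.4

Distance in frame 1: 3.3. Distance in frame 3: 9.7.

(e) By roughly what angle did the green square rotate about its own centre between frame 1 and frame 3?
31° clockwise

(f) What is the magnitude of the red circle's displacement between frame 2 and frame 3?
3.8

The red circle moved from (15.2, 11.5) to (11.5, 10.7), a distance of √(3.7² + 0.8²) ≈ 3.8.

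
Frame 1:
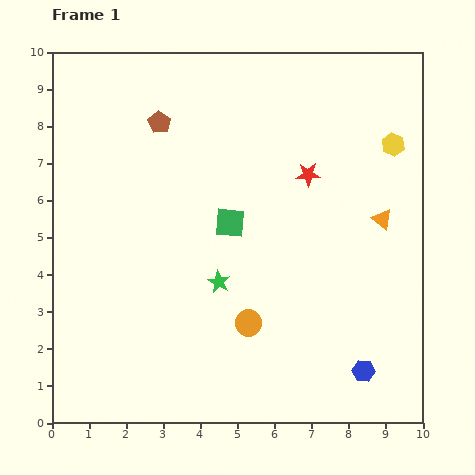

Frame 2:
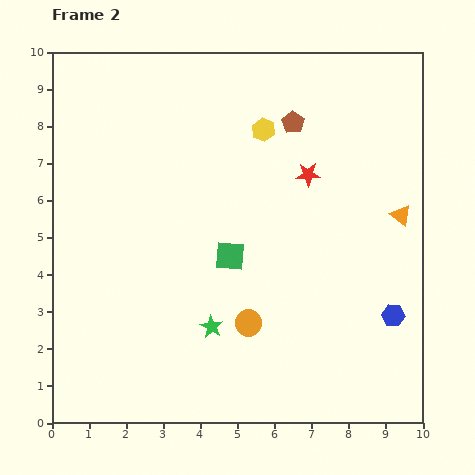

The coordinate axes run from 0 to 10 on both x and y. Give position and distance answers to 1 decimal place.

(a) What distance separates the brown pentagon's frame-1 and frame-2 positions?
3.6

The brown pentagon moved from (2.9, 8.1) to (6.5, 8.1), a distance of √(3.6² + 0.0²) ≈ 3.6.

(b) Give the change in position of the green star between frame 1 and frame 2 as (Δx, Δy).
(-0.2, -1.2)

The green star was at (4.5, 3.8) in frame 1 and (4.3, 2.6) in frame 2.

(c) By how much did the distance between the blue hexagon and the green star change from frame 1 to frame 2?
+0.3

Distance in frame 1: 4.6. Distance in frame 2: 4.9.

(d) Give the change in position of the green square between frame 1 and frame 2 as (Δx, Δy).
(0.0, -0.9)

The green square was at (4.8, 5.4) in frame 1 and (4.8, 4.5) in frame 2.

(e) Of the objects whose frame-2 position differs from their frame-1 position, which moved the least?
the orange triangle

(moved 0.5)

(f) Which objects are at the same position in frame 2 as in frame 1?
the orange circle, the red star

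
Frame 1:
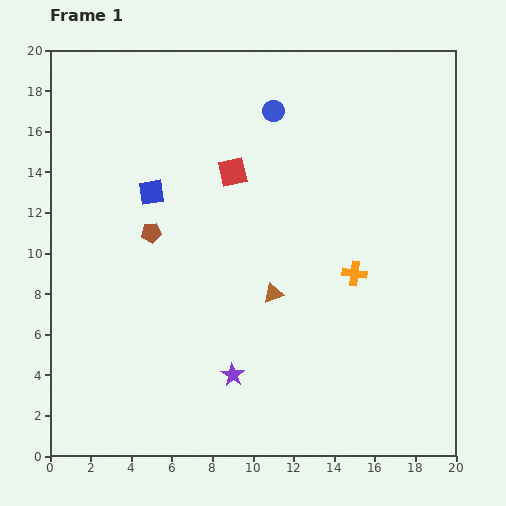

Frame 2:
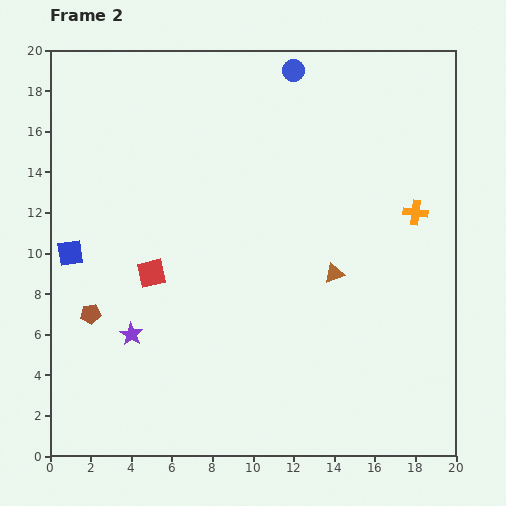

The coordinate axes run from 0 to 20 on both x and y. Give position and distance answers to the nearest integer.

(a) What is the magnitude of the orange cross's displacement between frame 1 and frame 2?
4

The orange cross moved from (15, 9) to (18, 12), a distance of √(3² + 3²) ≈ 4.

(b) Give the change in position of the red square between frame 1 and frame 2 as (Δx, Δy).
(-4, -5)

The red square was at (9, 14) in frame 1 and (5, 9) in frame 2.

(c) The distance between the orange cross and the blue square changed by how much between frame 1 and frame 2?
+6

Distance in frame 1: 11. Distance in frame 2: 17.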